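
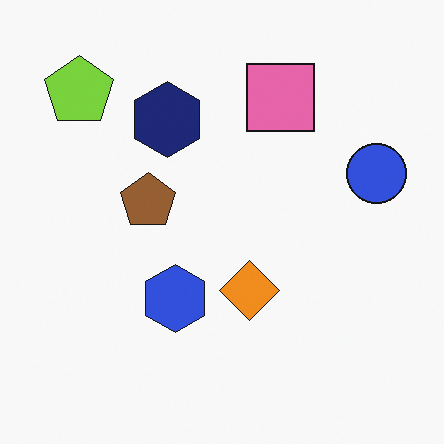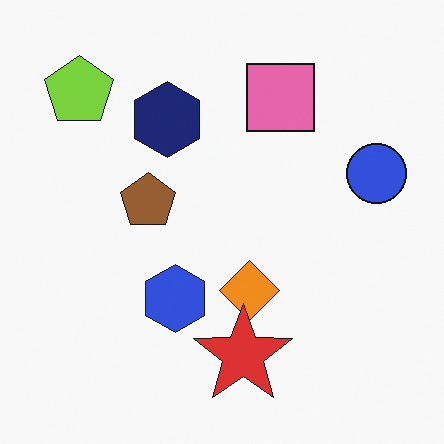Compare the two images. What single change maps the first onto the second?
The second image is the first overlaid with an additional red star.

A red star appears in the second image that is absent from the first.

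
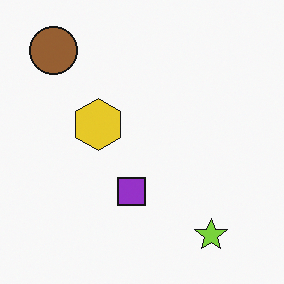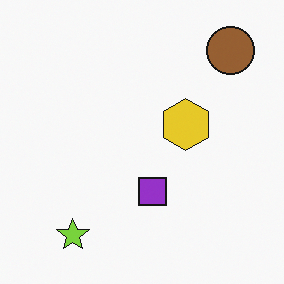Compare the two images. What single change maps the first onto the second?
Flipped horizontally (left ↔ right).

The brown circle is in the top-left of the first image and the top-right of the second — shapes on opposite sides of the vertical midline have swapped in a mirror flip.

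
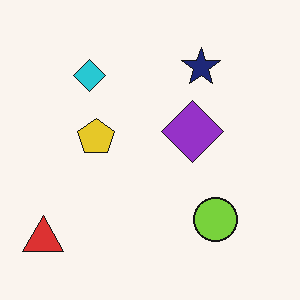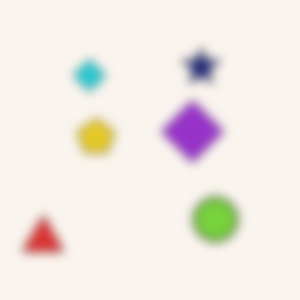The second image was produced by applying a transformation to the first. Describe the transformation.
The image was heavily blurred.

Shape edges and outlines are uniformly softened across the whole image.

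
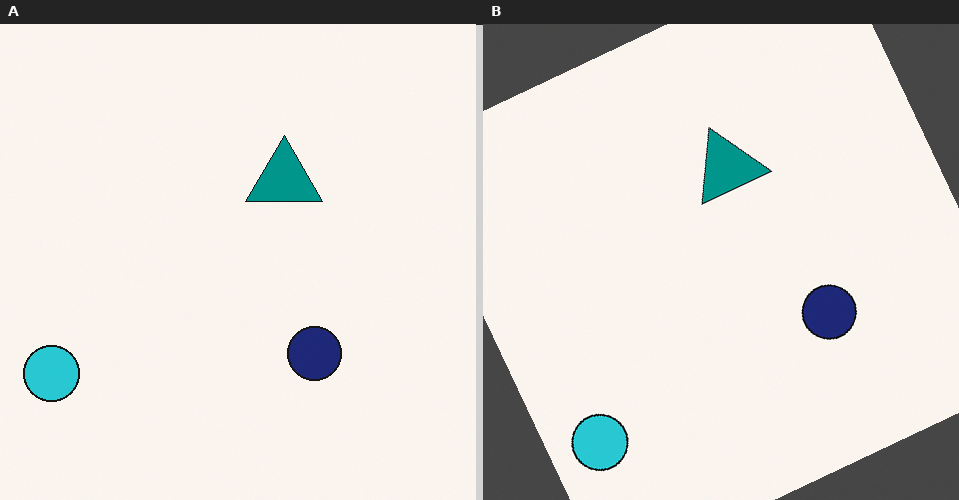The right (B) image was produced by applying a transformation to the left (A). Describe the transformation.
The right (B) image is the left (A) rotated counter-clockwise by a moderate amount.

Every shape is tilted by the same angle and the image corners show triangular fill wedges — a whole-image rotation by a non-right angle.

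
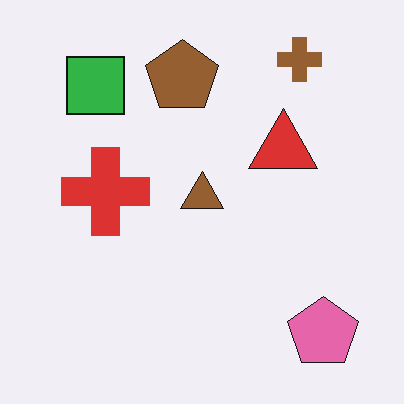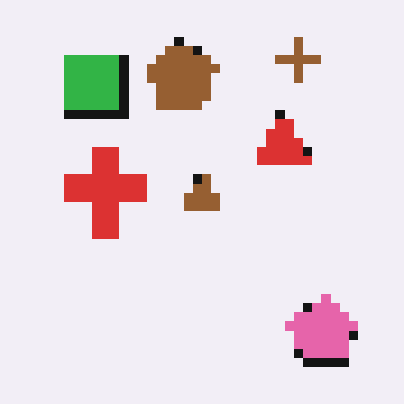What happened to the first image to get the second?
The image was coarsely pixelated.

Shapes are reduced to large square blocks; fine edges and outlines are lost — a downscale-then-upscale (mosaic) effect.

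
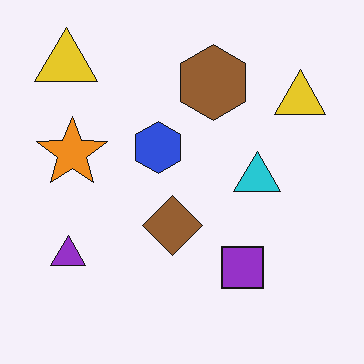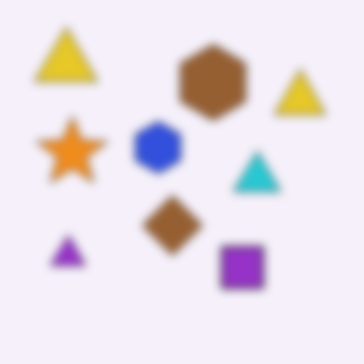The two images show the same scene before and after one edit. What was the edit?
The transformation is: moderately blurred.

Shape edges and outlines are uniformly softened across the whole image.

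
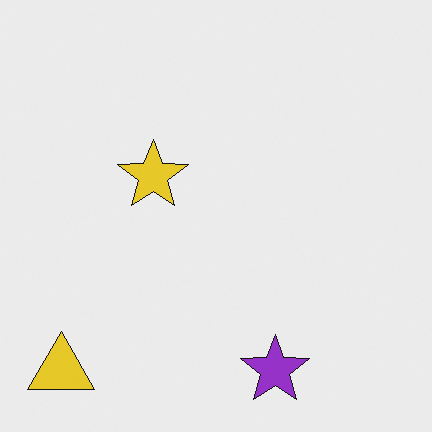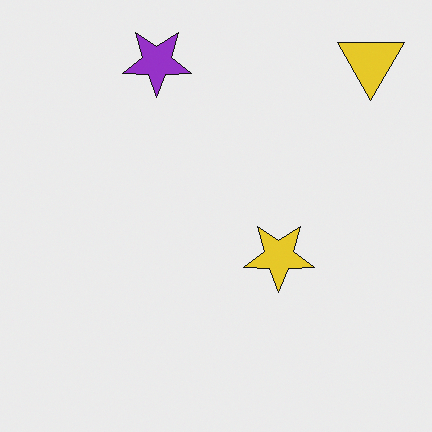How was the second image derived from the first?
The transformation is: rotated 180°.

The yellow triangle sits in the bottom-left of the first image and the top-right of the second — consistent with a whole-image 180° rotation.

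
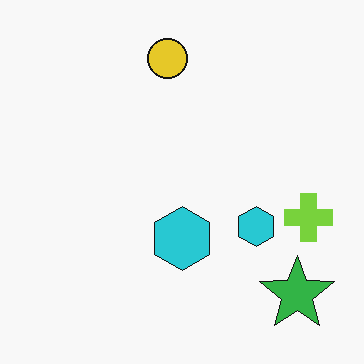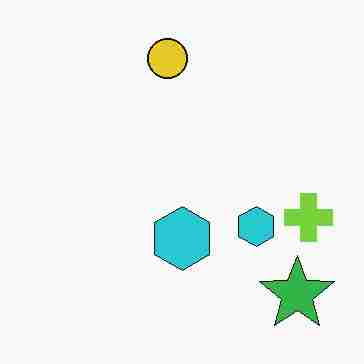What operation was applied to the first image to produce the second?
This is the original image degraded with heavy JPEG compression.

Blocky 8×8 compression artifacts appear around shape edges and the flat background shows ringing — characteristic JPEG degradation.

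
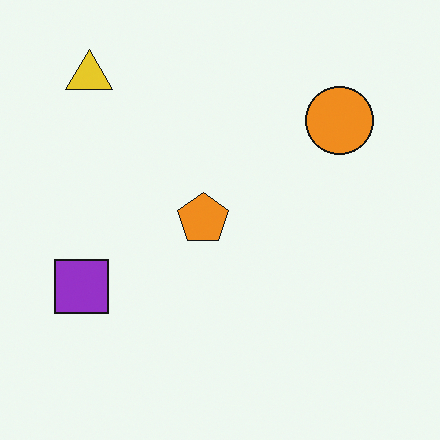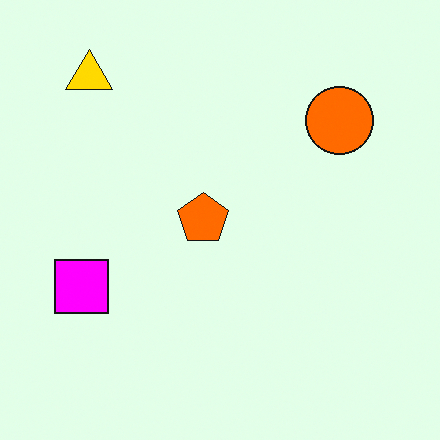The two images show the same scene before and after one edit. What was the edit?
The transformation is: heavily oversaturated.

All colors are more vivid — a global saturation change.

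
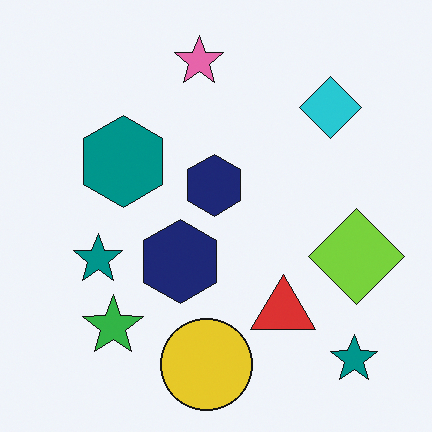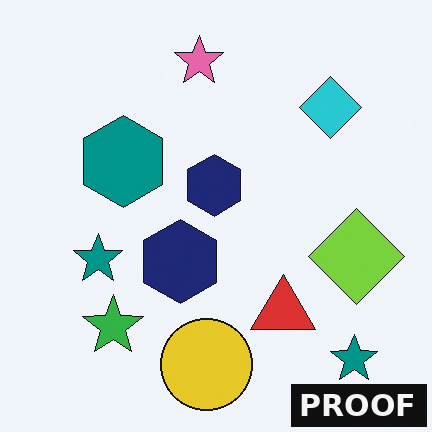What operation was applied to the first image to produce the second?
The second image is the first watermarked with the text "PROOF" in the lower-right corner.

A dark label reading "PROOF" appears in the lower-right corner.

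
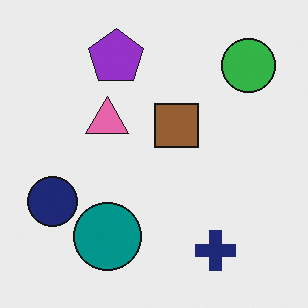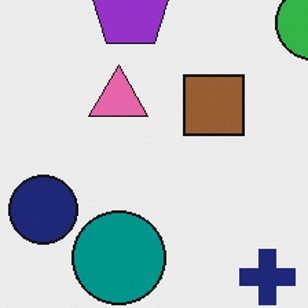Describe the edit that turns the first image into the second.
The image was cropped to a modestly smaller region and rescaled.

The visible shapes are larger and the field of view is narrower; shapes near the original edges may be partly or wholly outside the frame — a crop-and-rescale.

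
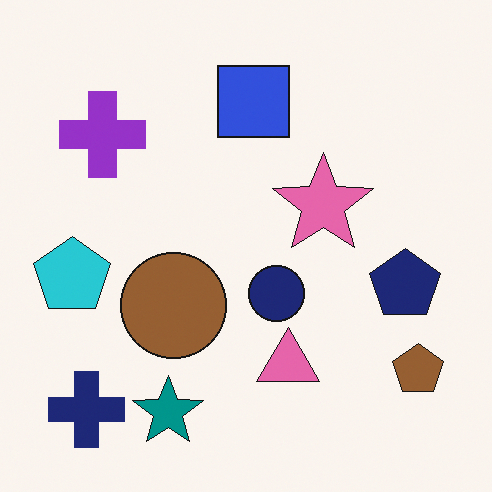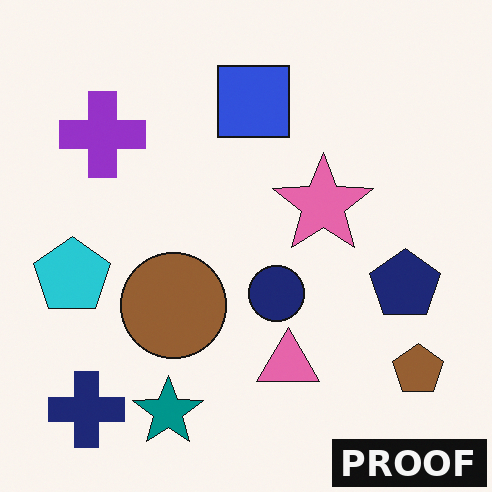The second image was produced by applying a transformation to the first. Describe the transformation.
The transformation is: watermarked with the text "PROOF" in the lower-right corner.

A dark label reading "PROOF" appears in the lower-right corner.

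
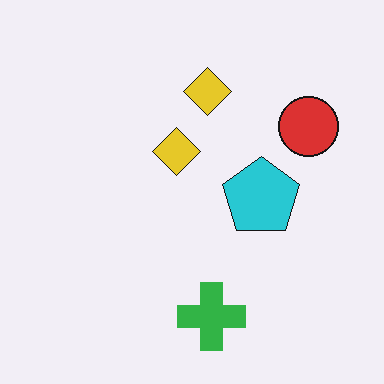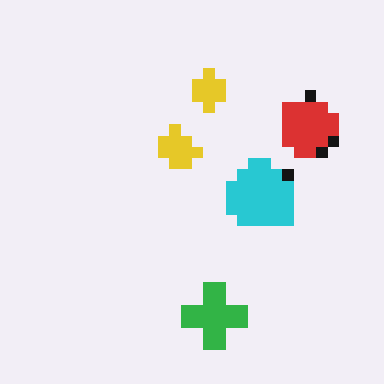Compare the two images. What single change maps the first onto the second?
Heavily pixelated into large blocks.

Shapes are reduced to large square blocks; fine edges and outlines are lost — a downscale-then-upscale (mosaic) effect.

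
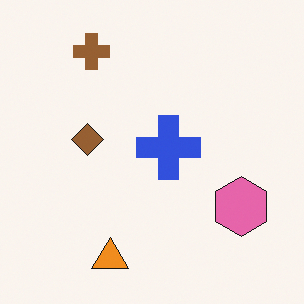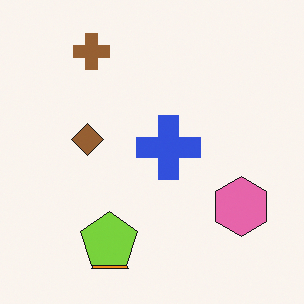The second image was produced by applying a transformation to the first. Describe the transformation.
The transformation is: overlaid with an additional lime pentagon.

A lime pentagon appears in the second image that is absent from the first.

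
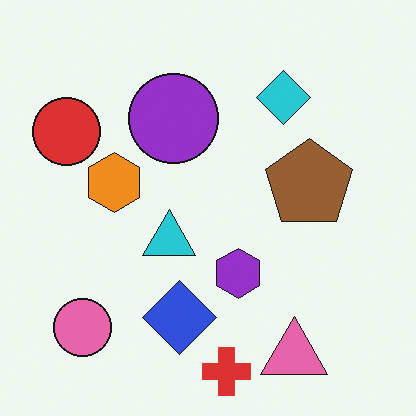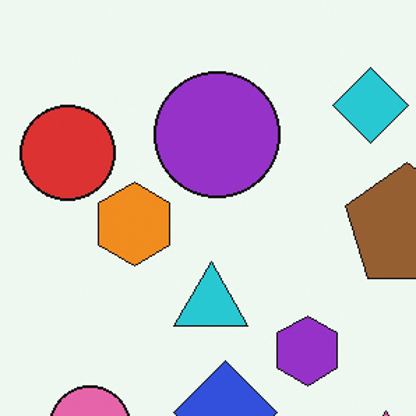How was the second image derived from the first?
Cropped slightly and scaled back up.

The visible shapes are larger and the field of view is narrower; shapes near the original edges may be partly or wholly outside the frame — a crop-and-rescale.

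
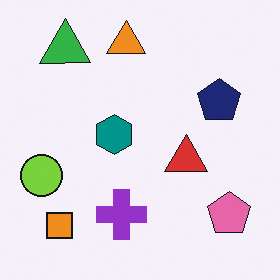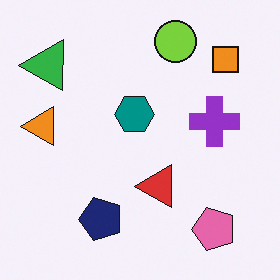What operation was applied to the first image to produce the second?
Transposed (reflected across the top-left ↔ bottom-right diagonal).

Shapes have swapped their row and column positions — what was in the top-right is now in the bottom-left — a diagonal reflection.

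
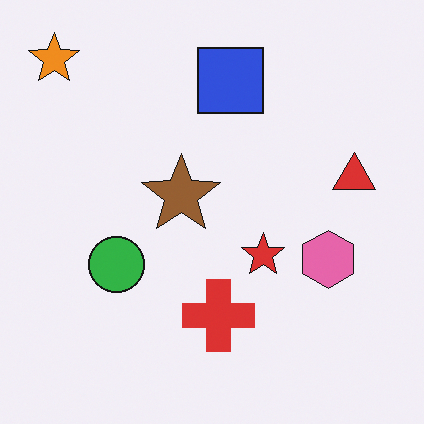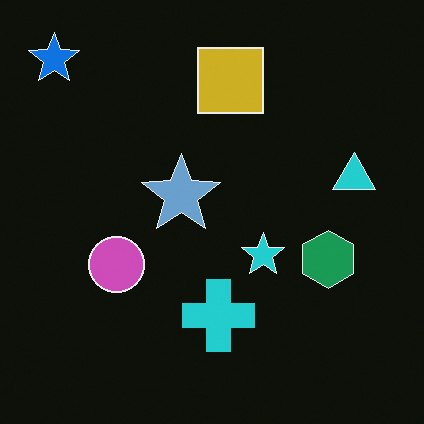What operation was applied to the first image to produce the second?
This is the original image color-inverted (negative).

The light background has become dark and every shape's color is its complement — a photographic negative.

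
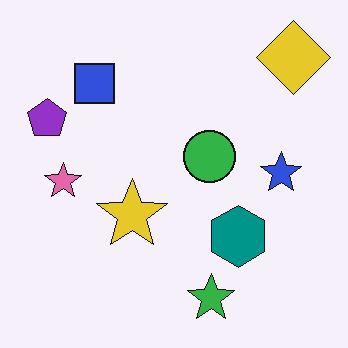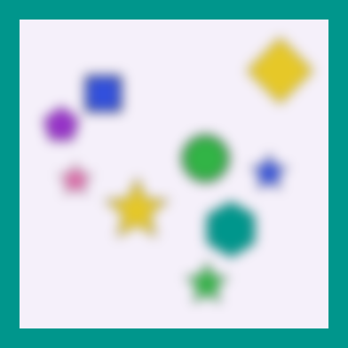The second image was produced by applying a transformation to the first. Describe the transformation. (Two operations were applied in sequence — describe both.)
This is the original image strongly gaussian-blurred, then framed with a teal border.

Shape edges and outlines are uniformly softened across the whole image. A solid teal frame runs around the edge of the second image, with the content slightly shrunk inside it.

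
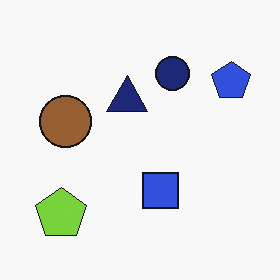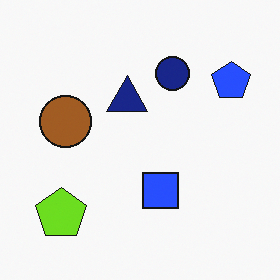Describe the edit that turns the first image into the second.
It was slightly oversaturated.

All colors are more vivid — a global saturation change.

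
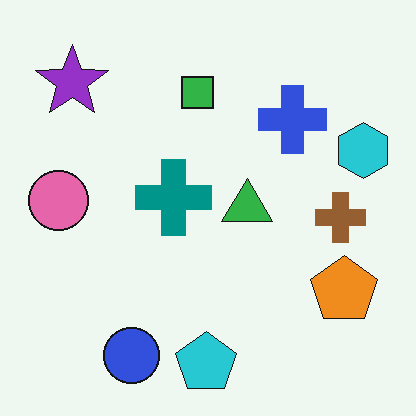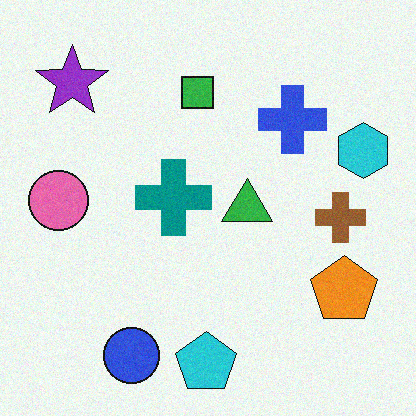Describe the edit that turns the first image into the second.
The image was degraded with subtle gaussian noise.

Random speckle covers the whole image, including the flat background.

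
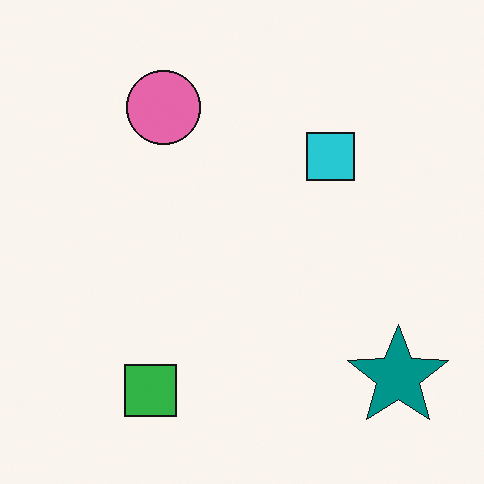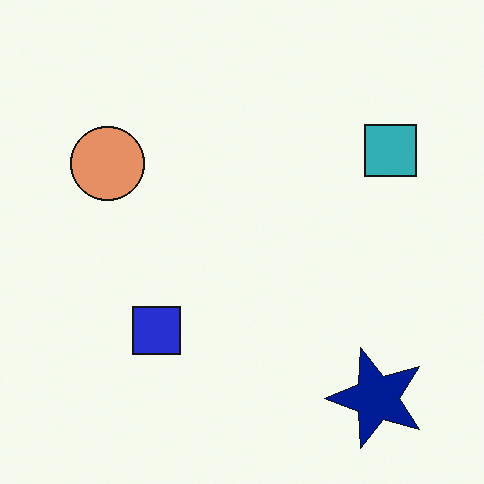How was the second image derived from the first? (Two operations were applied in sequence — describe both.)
It was hue-shifted slightly, then transposed (reflected across the top-left ↔ bottom-right diagonal).

Every shape's color has rotated by the same amount around the hue wheel — a uniform hue shift. Shapes have swapped their row and column positions — what was in the top-right is now in the bottom-left — a diagonal reflection.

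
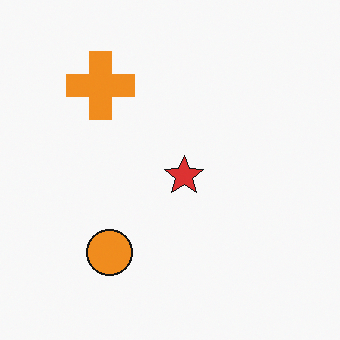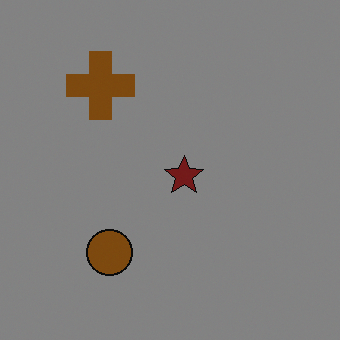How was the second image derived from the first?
The second image is the first darkened a lot.

Every pixel — background and shapes alike — is uniformly darkened.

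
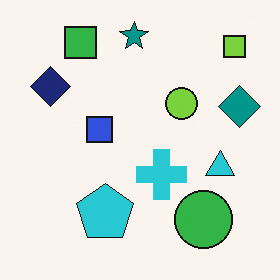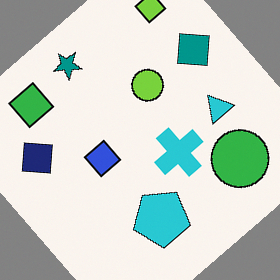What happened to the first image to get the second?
This is the original image rotated counter-clockwise by a large amount — several tens of degrees.

Every shape is tilted by the same angle and the image corners show triangular fill wedges — a whole-image rotation by a non-right angle.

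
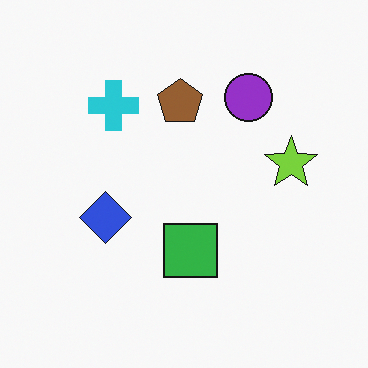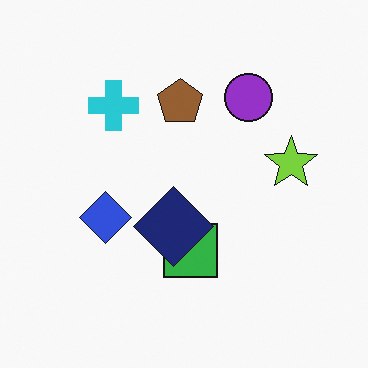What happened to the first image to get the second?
The image was overlaid with an additional navy diamond.

A navy diamond appears in the second image that is absent from the first.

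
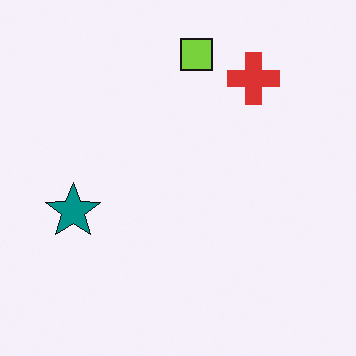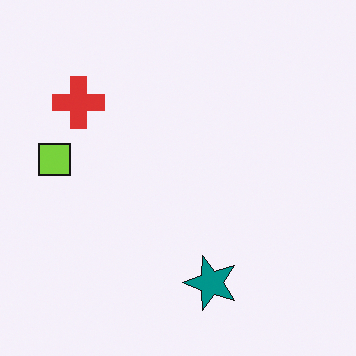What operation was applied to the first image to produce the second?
It was rotated 90° counter-clockwise.

The lime square sits in the top of the first image and the left of the second — consistent with a whole-image 90° counter-clockwise rotation.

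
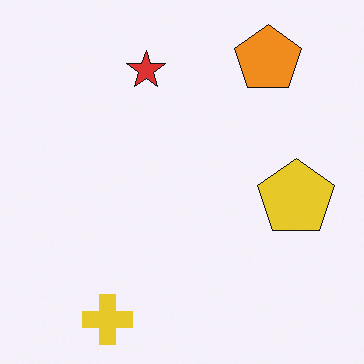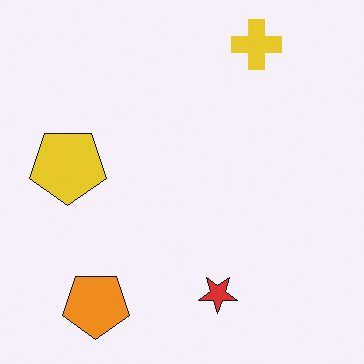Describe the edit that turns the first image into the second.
It was rotated 180°.

The yellow cross sits in the bottom-left of the first image and the top-right of the second — consistent with a whole-image 180° rotation.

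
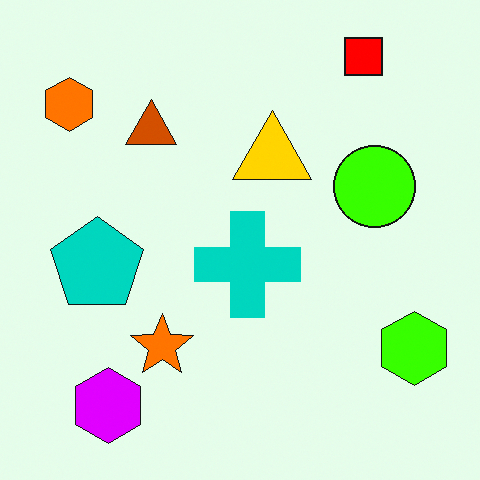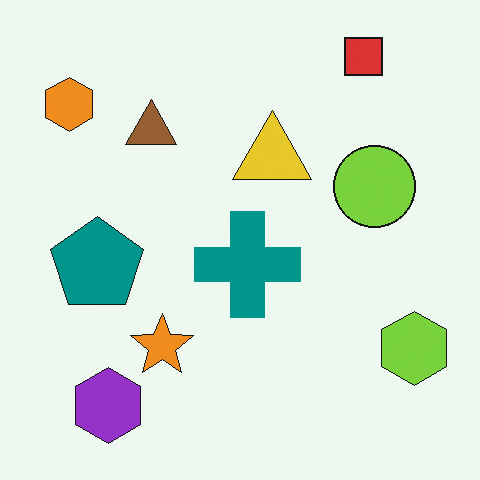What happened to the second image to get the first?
The transformation is: heavily oversaturated.

All colors are more vivid — a global saturation change.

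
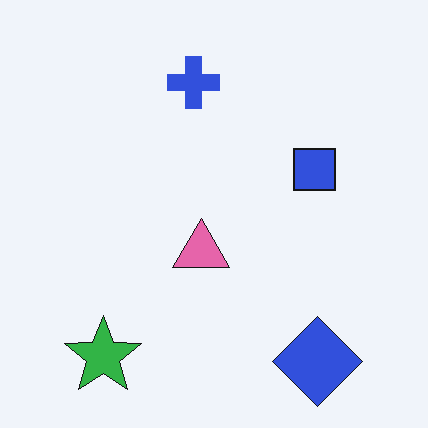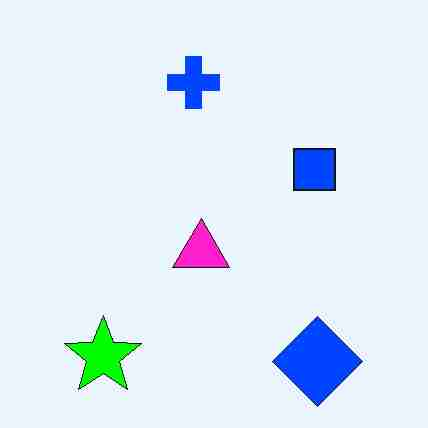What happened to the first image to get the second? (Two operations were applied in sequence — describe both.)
It was made much more vivid (saturation change), then heavily JPEG-compressed with obvious blocking artifacts.

All colors are more vivid — a global saturation change. Blocky 8×8 compression artifacts appear around shape edges and the flat background shows ringing — characteristic JPEG degradation.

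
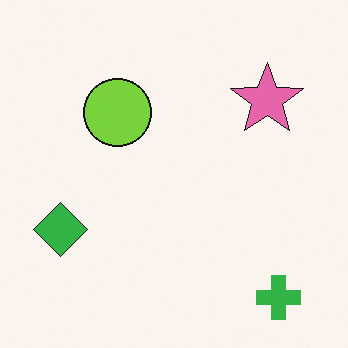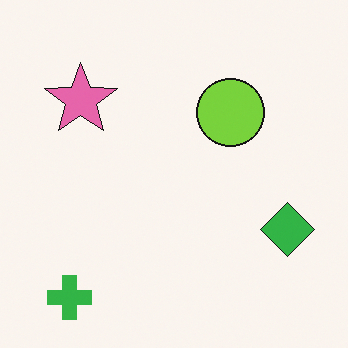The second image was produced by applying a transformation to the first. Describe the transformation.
The image was flipped horizontally (left ↔ right).

The green diamond is in the left of the first image and the right of the second — shapes on opposite sides of the vertical midline have swapped in a mirror flip.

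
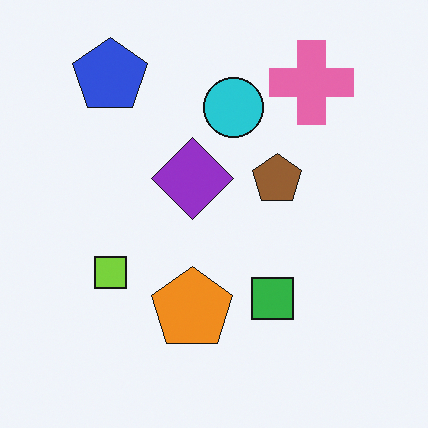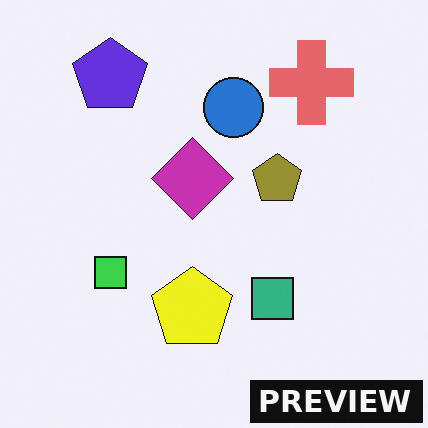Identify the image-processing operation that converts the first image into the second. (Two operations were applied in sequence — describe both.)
It was hue-shifted by a small amount, then watermarked with the text "PREVIEW" in the lower-right corner.

Every shape's color has rotated by the same amount around the hue wheel — a uniform hue shift. A dark label reading "PREVIEW" appears in the lower-right corner.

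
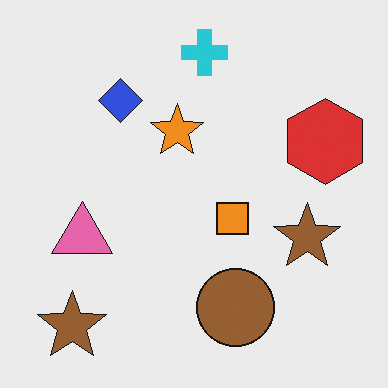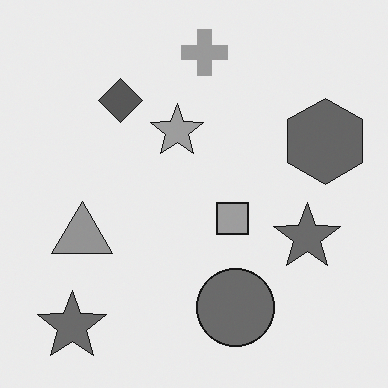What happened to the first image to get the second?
The second image is the first converted to grayscale.

All color is removed — every shape is now a shade of grey.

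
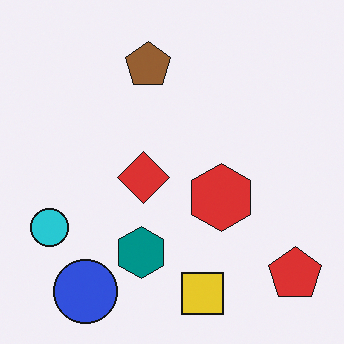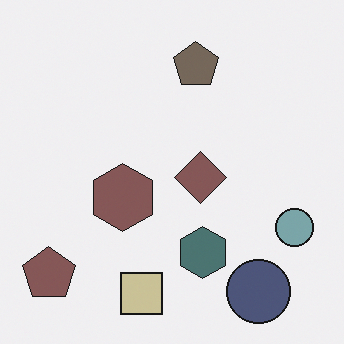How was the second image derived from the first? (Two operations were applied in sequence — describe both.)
It was made much more muted (saturation change), then flipped horizontally (left ↔ right).

All colors are more muted and greyish — a global saturation change. The red pentagon is in the bottom-right of the first image and the bottom-left of the second — shapes on opposite sides of the vertical midline have swapped in a mirror flip.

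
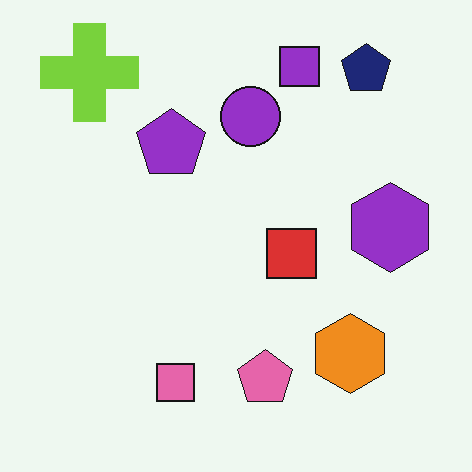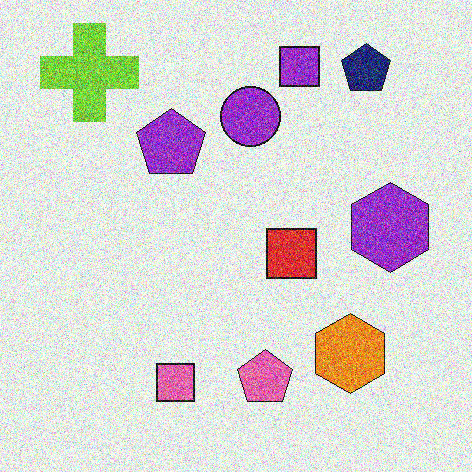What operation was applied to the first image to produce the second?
The transformation is: degraded with a thick layer of grain.

Random speckle covers the whole image, including the flat background.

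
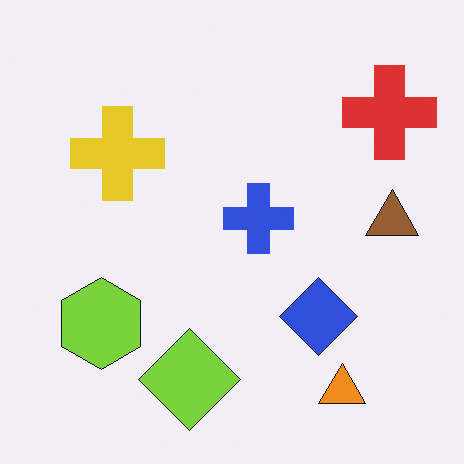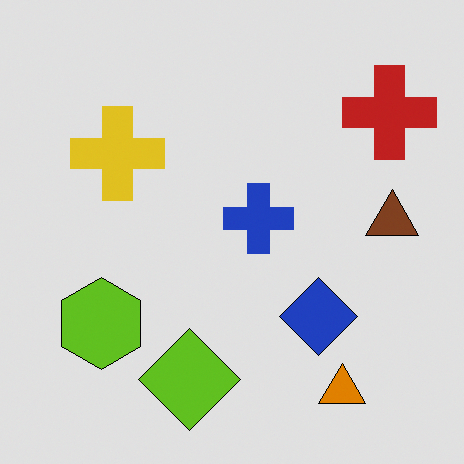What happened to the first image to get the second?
The transformation is: moderately posterized.

Each flat color has snapped to a coarser quantized level — most visibly, the near-white background has dropped to a flat grey.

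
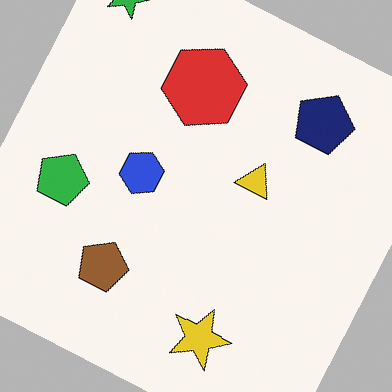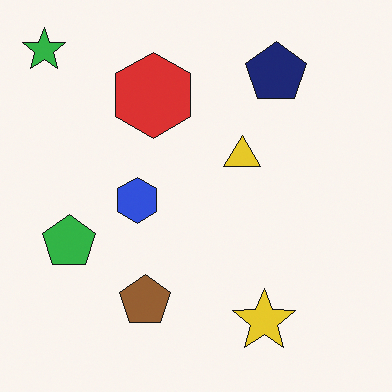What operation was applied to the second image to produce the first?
It was rotated clockwise by a clearly visible amount.

Every shape is tilted by the same angle and the image corners show triangular fill wedges — a whole-image rotation by a non-right angle.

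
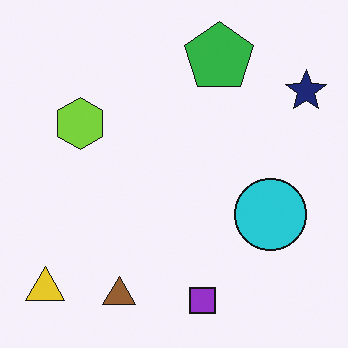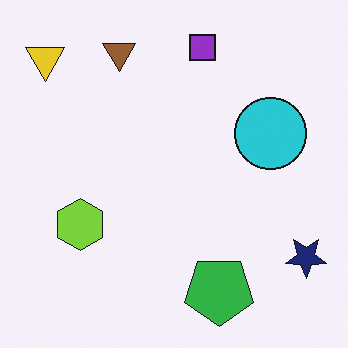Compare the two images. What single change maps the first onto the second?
Flipped vertically (top ↔ bottom).

The purple square is in the bottom of the first image and the top of the second — shapes on opposite sides of the horizontal midline have swapped in a mirror flip.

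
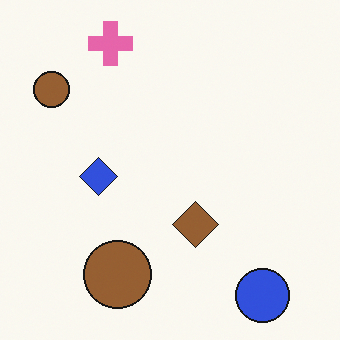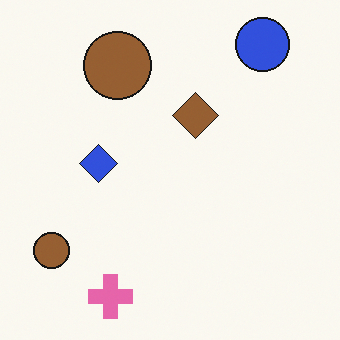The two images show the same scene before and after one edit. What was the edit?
The transformation is: flipped vertically (top ↔ bottom).

The pink cross is in the top-left of the first image and the bottom-left of the second — shapes on opposite sides of the horizontal midline have swapped in a mirror flip.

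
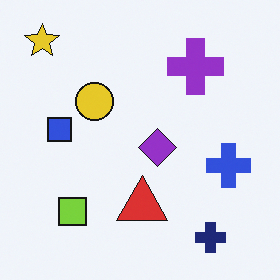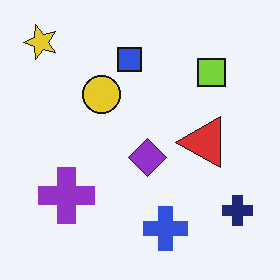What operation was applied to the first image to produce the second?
The second image is the first transposed (reflected across the top-left ↔ bottom-right diagonal).

Shapes have swapped their row and column positions — what was in the top-right is now in the bottom-left — a diagonal reflection.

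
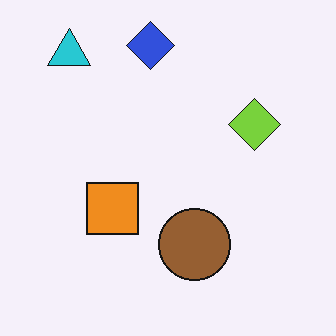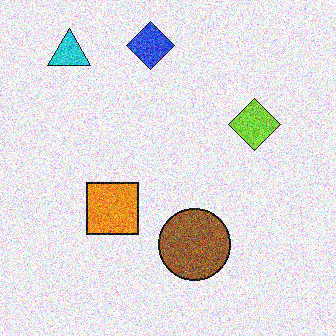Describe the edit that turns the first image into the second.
The transformation is: degraded with heavy additive noise.

Random speckle covers the whole image, including the flat background.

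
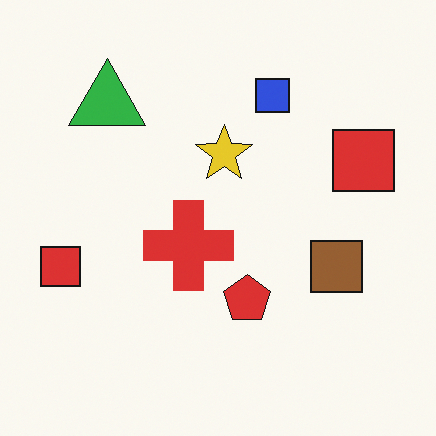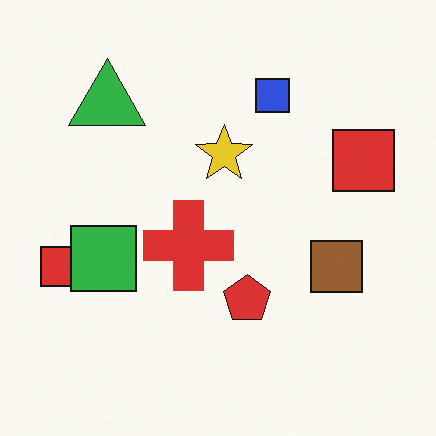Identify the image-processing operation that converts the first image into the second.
The second image is the first overlaid with an additional green square.

A green square appears in the second image that is absent from the first.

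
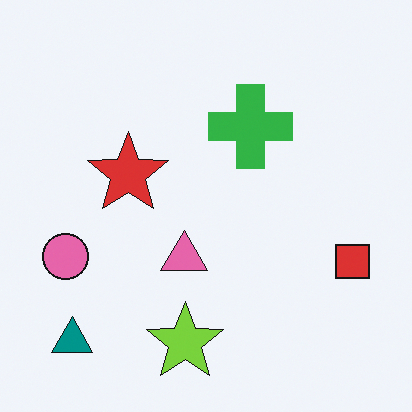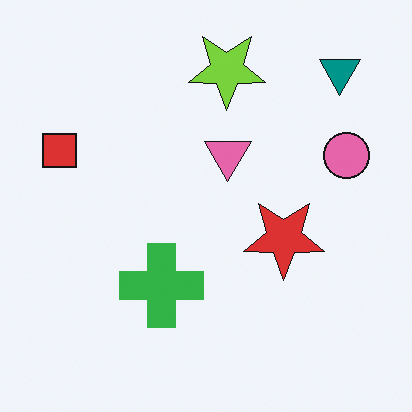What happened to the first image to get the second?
Rotated 180°.

The teal triangle sits in the bottom-left of the first image and the top-right of the second — consistent with a whole-image 180° rotation.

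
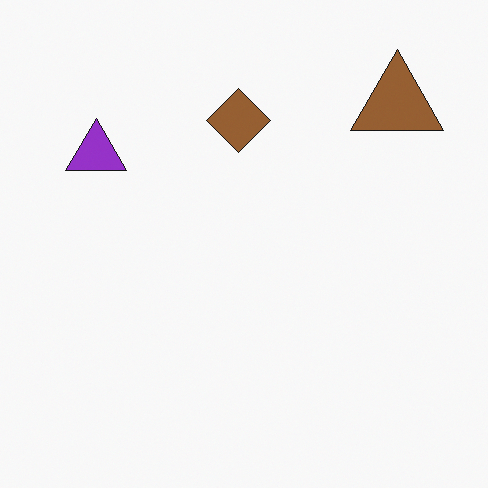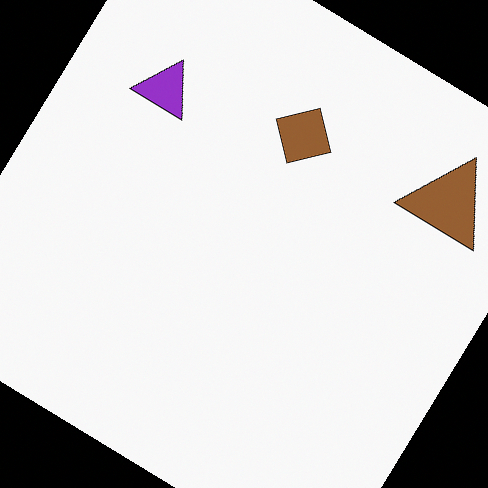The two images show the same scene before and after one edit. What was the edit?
It was rotated clockwise by a large amount — several tens of degrees.

Every shape is tilted by the same angle and the image corners show triangular fill wedges — a whole-image rotation by a non-right angle.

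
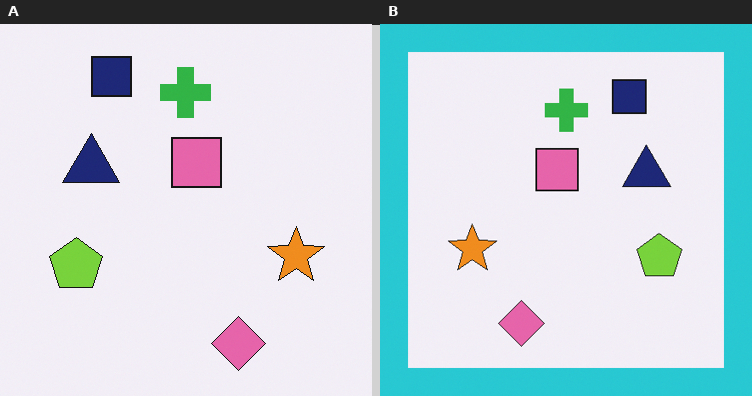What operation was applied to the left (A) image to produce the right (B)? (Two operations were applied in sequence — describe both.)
The right (B) image is the left (A) flipped horizontally (left ↔ right), then framed with a cyan border.

The orange star is in the right of the left (A) image and the left of the right (B) — shapes on opposite sides of the vertical midline have swapped in a mirror flip. A solid cyan frame runs around the edge of the right (B) image, with the content slightly shrunk inside it.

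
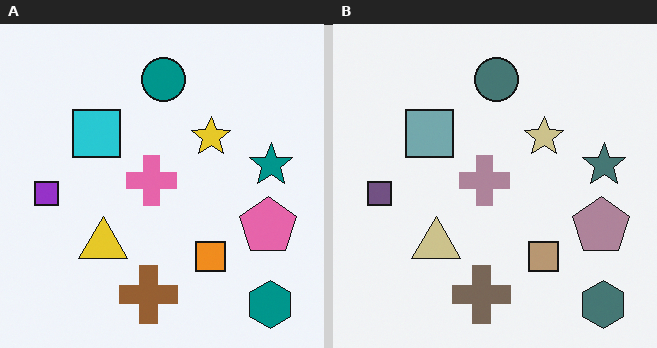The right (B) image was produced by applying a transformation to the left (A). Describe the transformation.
It was heavily desaturated.

All colors are more muted and greyish — a global saturation change.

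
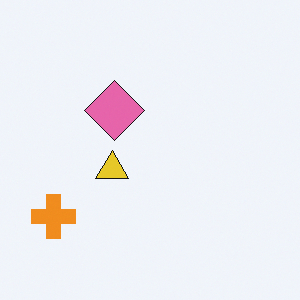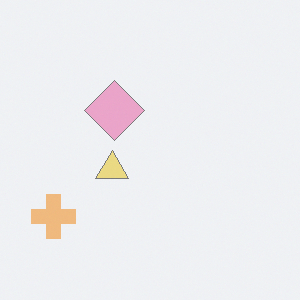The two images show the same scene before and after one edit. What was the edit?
Washed out (contrast reduced).

Tones are pushed toward mid-grey across the whole image — a global contrast change.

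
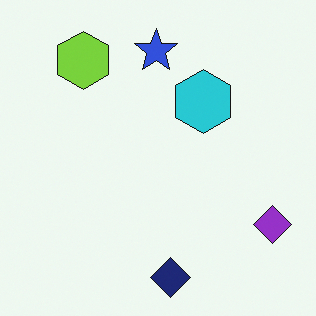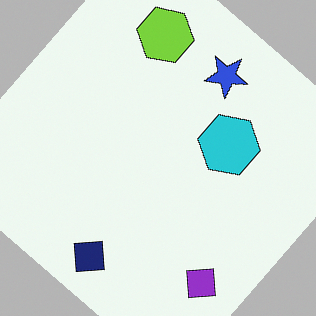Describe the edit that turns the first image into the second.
Rotated clockwise by a large amount — several tens of degrees.

Every shape is tilted by the same angle and the image corners show triangular fill wedges — a whole-image rotation by a non-right angle.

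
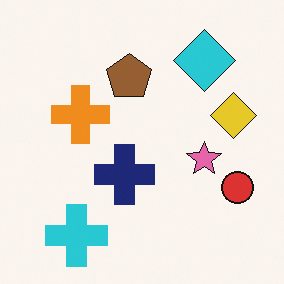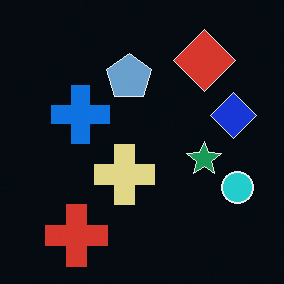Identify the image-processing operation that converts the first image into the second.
The image was color-inverted (negative).

The light background has become dark and every shape's color is its complement — a photographic negative.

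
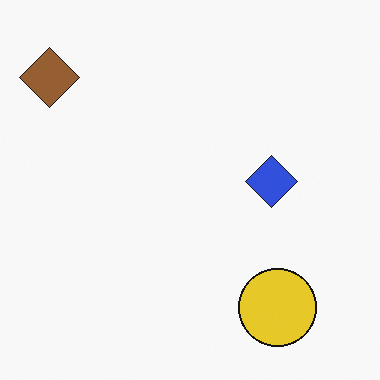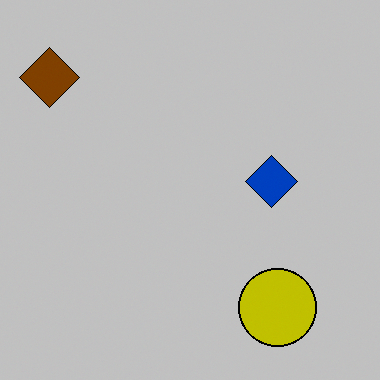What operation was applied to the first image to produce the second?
The second image is the first aggressively posterized.

Each flat color has snapped to a coarser quantized level — most visibly, the near-white background has dropped to a flat grey.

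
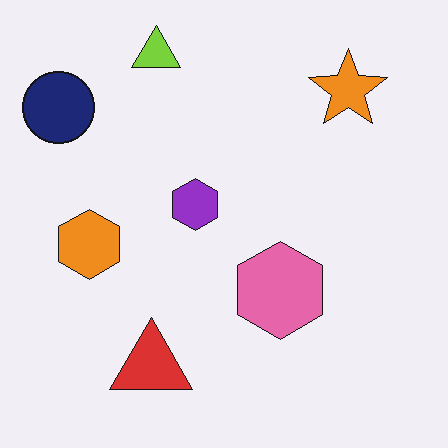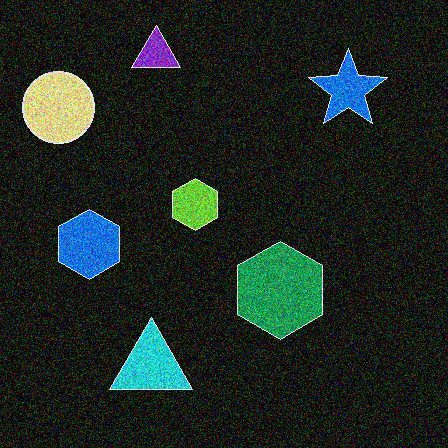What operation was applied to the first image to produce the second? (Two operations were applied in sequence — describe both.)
Degraded with heavy additive noise, then color-inverted (negative).

Random speckle covers the whole image, including the flat background. The light background has become dark and every shape's color is its complement — a photographic negative.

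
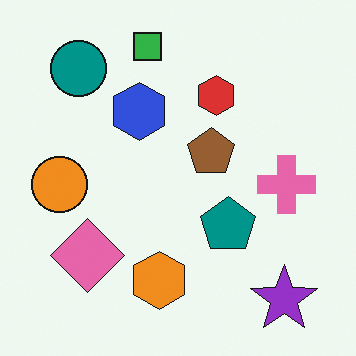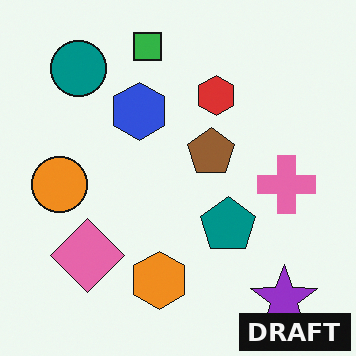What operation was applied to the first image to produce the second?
Watermarked with the text "DRAFT" in the lower-right corner.

A dark label reading "DRAFT" appears in the lower-right corner.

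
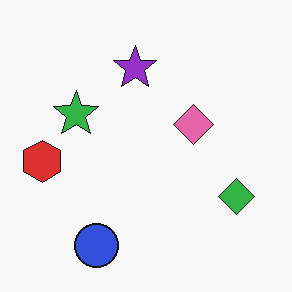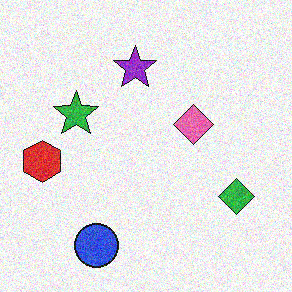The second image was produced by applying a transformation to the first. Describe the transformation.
This is the original image degraded with moderate additive noise.

Random speckle covers the whole image, including the flat background.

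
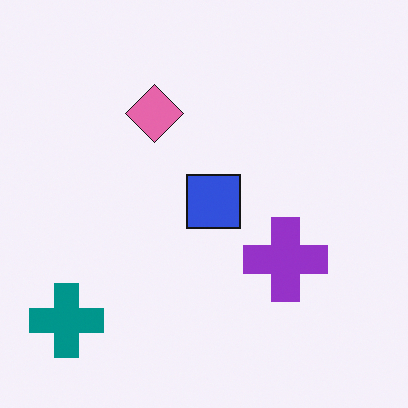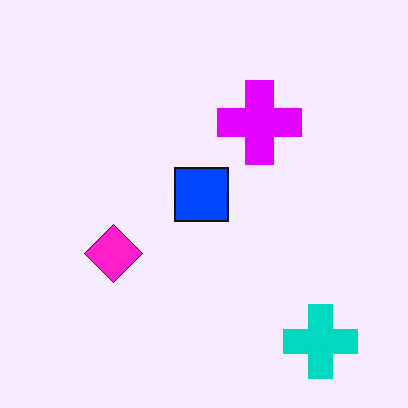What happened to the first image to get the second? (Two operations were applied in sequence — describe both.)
The image was rotated 90° counter-clockwise, then heavily oversaturated.

The teal cross sits in the bottom-left of the first image and the bottom-right of the second — consistent with a whole-image 90° counter-clockwise rotation. All colors are more vivid — a global saturation change.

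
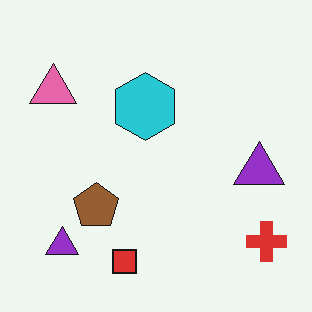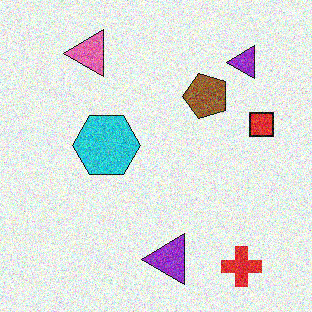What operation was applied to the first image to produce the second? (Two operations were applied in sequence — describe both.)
It was transposed (reflected across the top-left ↔ bottom-right diagonal), then degraded with strong gaussian noise.

Shapes have swapped their row and column positions — what was in the top-right is now in the bottom-left — a diagonal reflection. Random speckle covers the whole image, including the flat background.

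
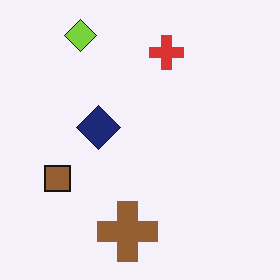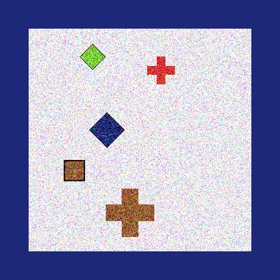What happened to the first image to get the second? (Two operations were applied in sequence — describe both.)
This is the original image degraded with heavy additive noise, then framed with a navy border.

Random speckle covers the whole image, including the flat background. A solid navy frame runs around the edge of the second image, with the content slightly shrunk inside it.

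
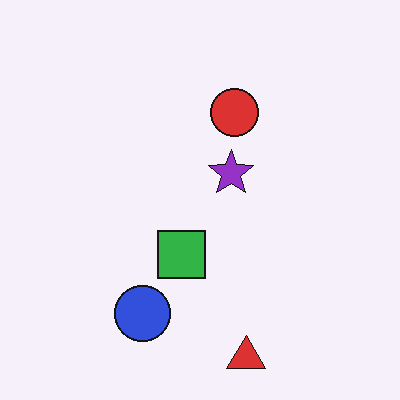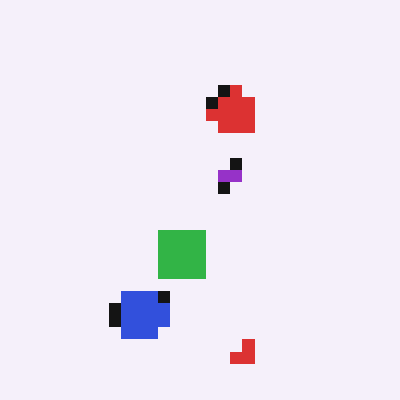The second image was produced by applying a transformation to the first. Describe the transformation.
Heavily pixelated into large blocks.

Shapes are reduced to large square blocks; fine edges and outlines are lost — a downscale-then-upscale (mosaic) effect.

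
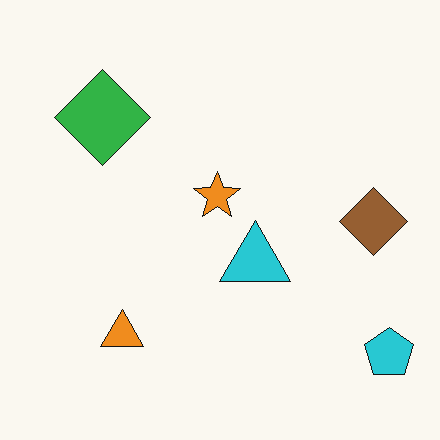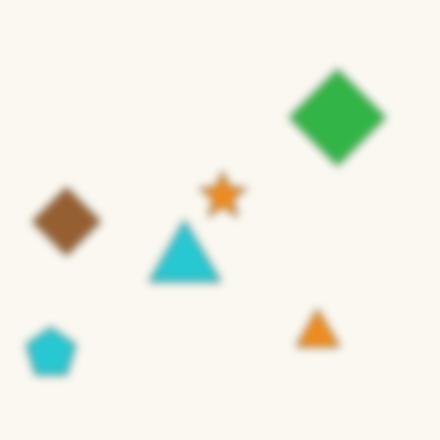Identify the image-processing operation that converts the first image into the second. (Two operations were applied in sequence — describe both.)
Moderately blurred, then flipped horizontally (left ↔ right).

Shape edges and outlines are uniformly softened across the whole image. The cyan pentagon is in the bottom-right of the first image and the bottom-left of the second — shapes on opposite sides of the vertical midline have swapped in a mirror flip.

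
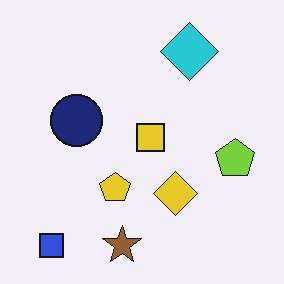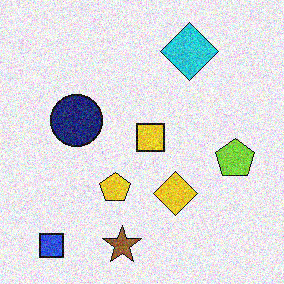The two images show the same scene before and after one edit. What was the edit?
This is the original image degraded with visible gaussian noise.

Random speckle covers the whole image, including the flat background.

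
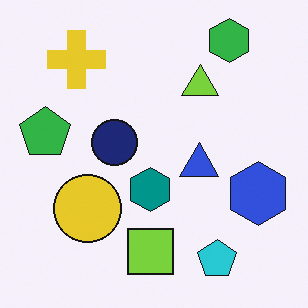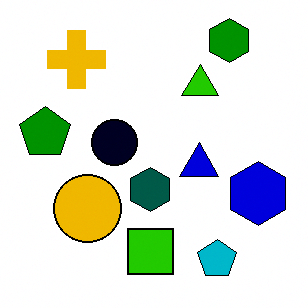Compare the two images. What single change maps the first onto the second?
The image was boosted in contrast.

Tones are pushed away from mid-grey across the whole image — a global contrast change.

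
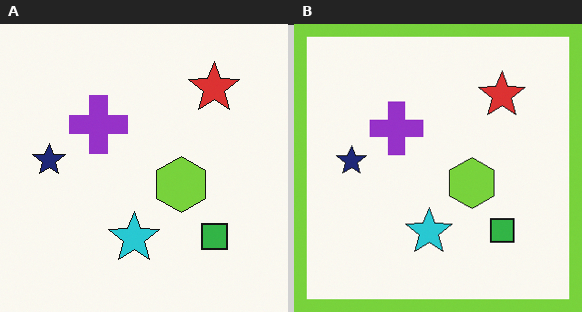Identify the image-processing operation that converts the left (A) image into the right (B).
Framed with a lime border.

A solid lime frame runs around the edge of the right (B) image, with the content slightly shrunk inside it.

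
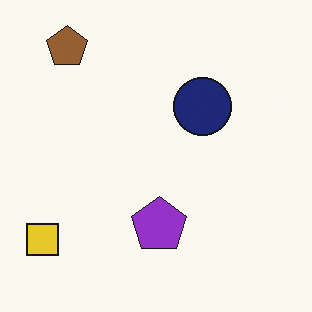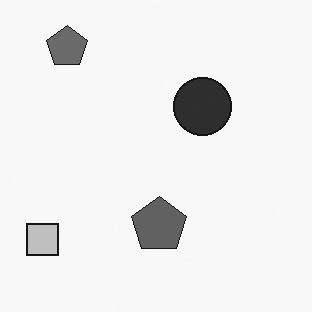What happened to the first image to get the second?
The transformation is: converted to grayscale.

All color is removed — every shape is now a shade of grey.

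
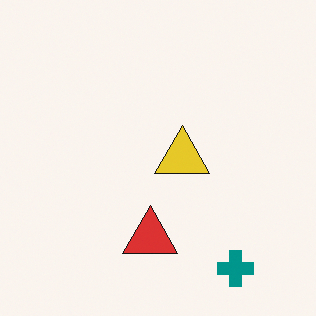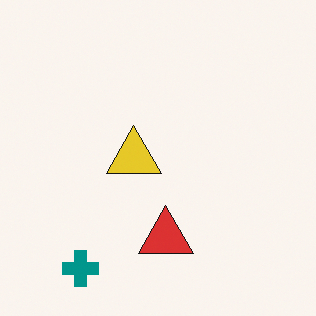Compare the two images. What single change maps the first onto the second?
The image was flipped horizontally (left ↔ right).

The teal cross is in the bottom-right of the first image and the bottom-left of the second — shapes on opposite sides of the vertical midline have swapped in a mirror flip.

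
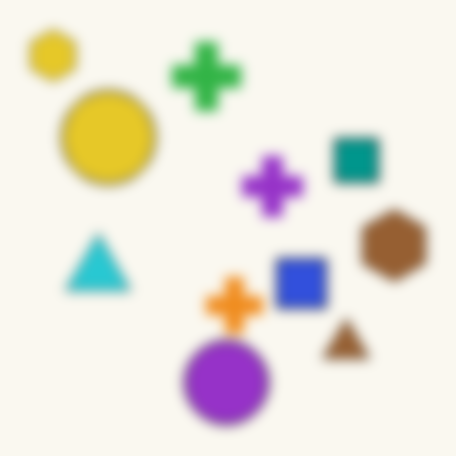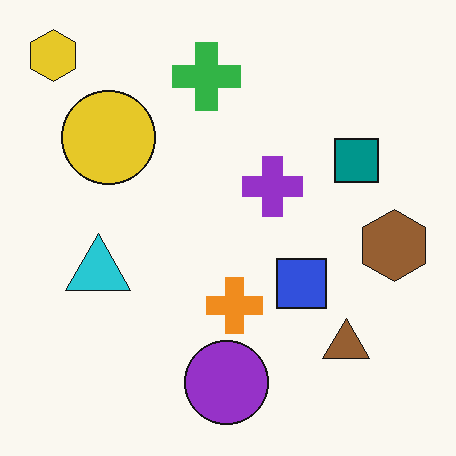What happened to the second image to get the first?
The transformation is: strongly gaussian-blurred.

Shape edges and outlines are uniformly softened across the whole image.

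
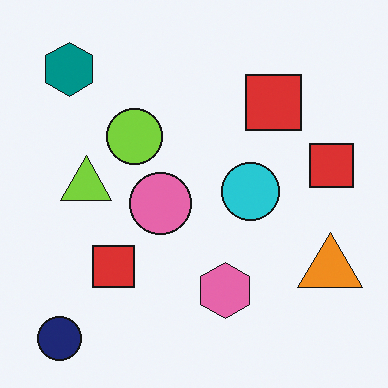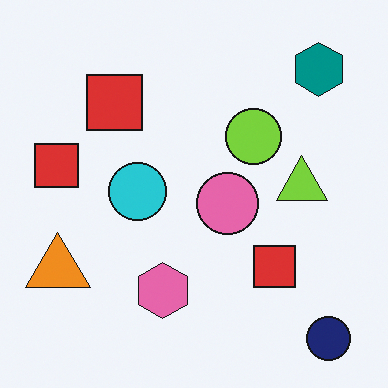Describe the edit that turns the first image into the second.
It was flipped horizontally (left ↔ right).

The orange triangle is in the bottom-right of the first image and the bottom-left of the second — shapes on opposite sides of the vertical midline have swapped in a mirror flip.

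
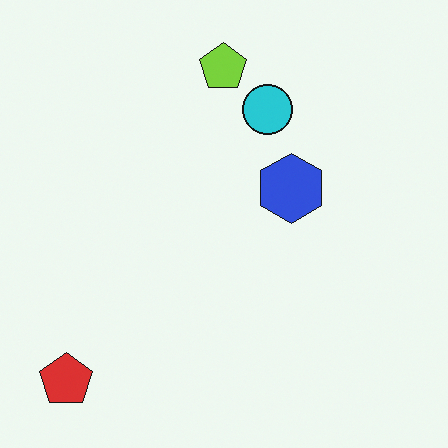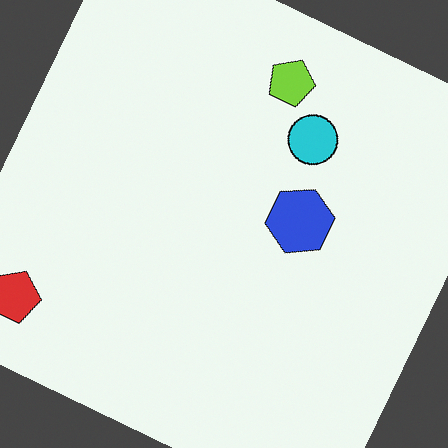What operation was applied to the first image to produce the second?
It was rotated clockwise by a moderate amount.

Every shape is tilted by the same angle and the image corners show triangular fill wedges — a whole-image rotation by a non-right angle.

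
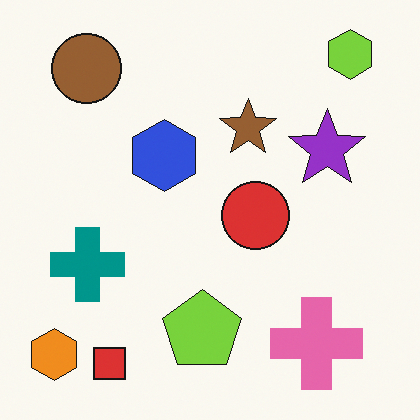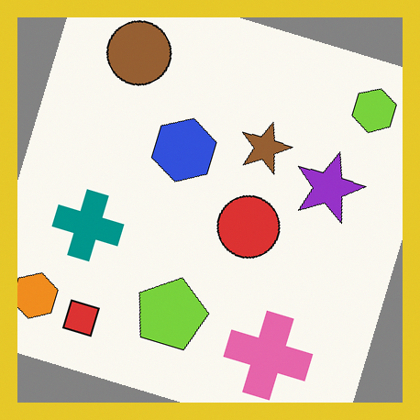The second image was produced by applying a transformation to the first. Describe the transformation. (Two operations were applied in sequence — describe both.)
The image was rotated clockwise by a clearly visible amount, then framed with a yellow border.

Every shape is tilted by the same angle and the image corners show triangular fill wedges — a whole-image rotation by a non-right angle. A solid yellow frame runs around the edge of the second image, with the content slightly shrunk inside it.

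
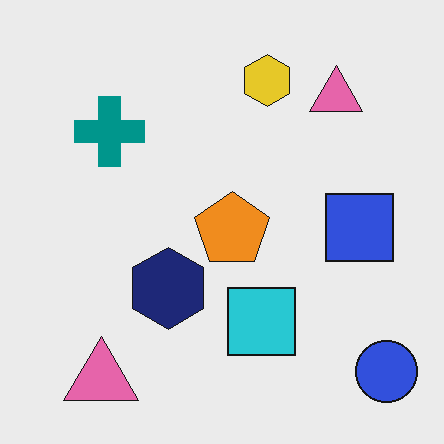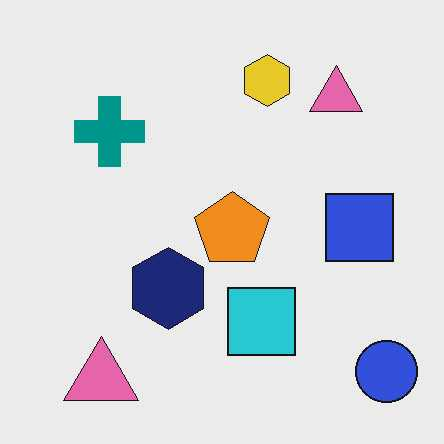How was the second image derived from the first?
It was JPEG-compressed with visible artifacts.

Blocky 8×8 compression artifacts appear around shape edges and the flat background shows ringing — characteristic JPEG degradation.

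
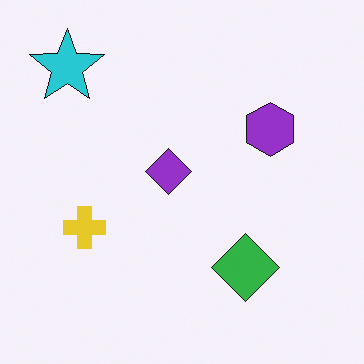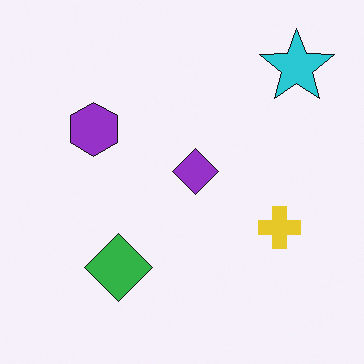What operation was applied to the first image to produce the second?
The image was flipped horizontally (left ↔ right).

The cyan star is in the top-left of the first image and the top-right of the second — shapes on opposite sides of the vertical midline have swapped in a mirror flip.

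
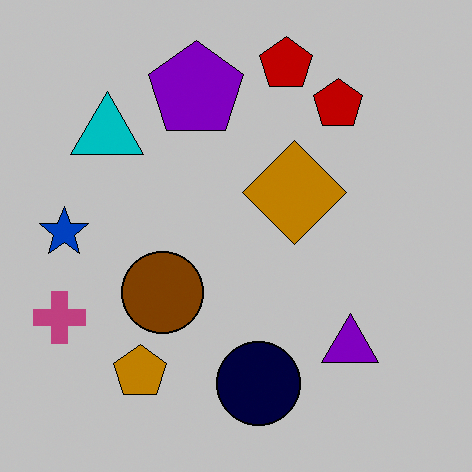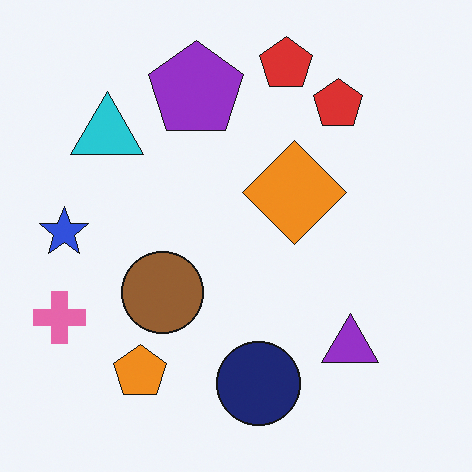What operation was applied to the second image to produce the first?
The transformation is: heavily posterized to just a handful of flat colors.

Each flat color has snapped to a coarser quantized level — most visibly, the near-white background has dropped to a flat grey.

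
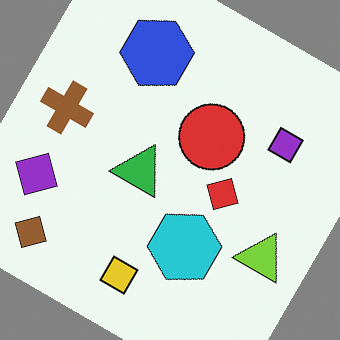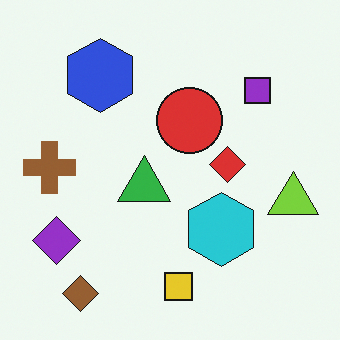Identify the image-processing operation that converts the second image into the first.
The first image is the second rotated clockwise by a large amount — several tens of degrees.

Every shape is tilted by the same angle and the image corners show triangular fill wedges — a whole-image rotation by a non-right angle.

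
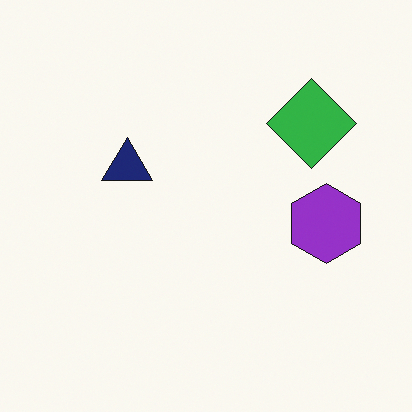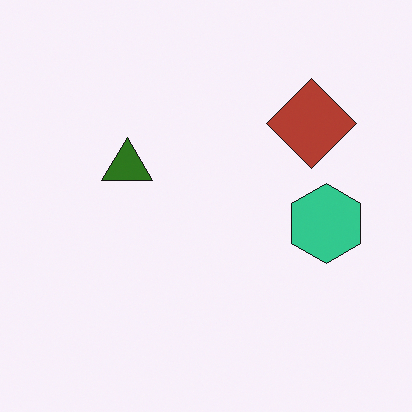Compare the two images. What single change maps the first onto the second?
The image was hue-shifted through roughly half the color wheel.

Every shape's color has rotated by the same amount around the hue wheel — a uniform hue shift.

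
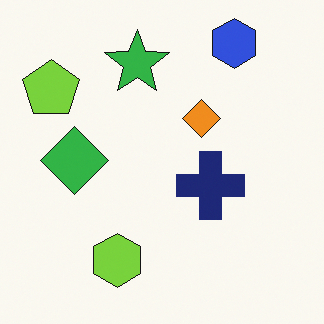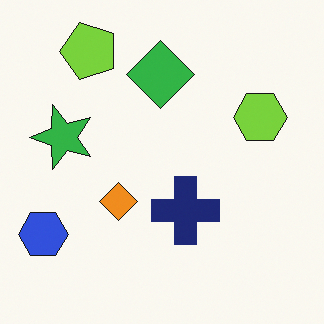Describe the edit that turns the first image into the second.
The transformation is: transposed (reflected across the top-left ↔ bottom-right diagonal).

Shapes have swapped their row and column positions — what was in the top-right is now in the bottom-left — a diagonal reflection.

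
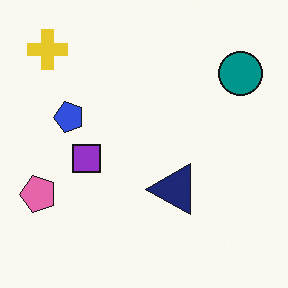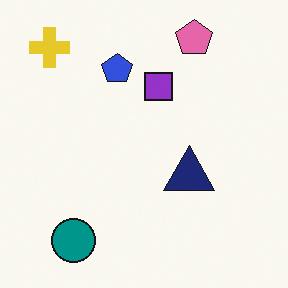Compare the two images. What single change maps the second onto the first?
It was transposed (reflected across the top-left ↔ bottom-right diagonal).

Shapes have swapped their row and column positions — what was in the top-right is now in the bottom-left — a diagonal reflection.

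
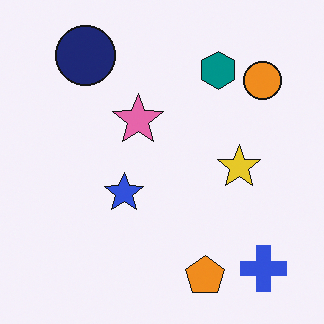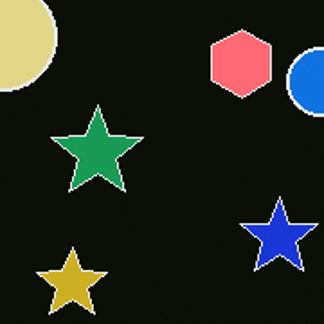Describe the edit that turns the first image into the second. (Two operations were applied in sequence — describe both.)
The image was color-inverted (negative), then cropped to a noticeably smaller region and rescaled.

The light background has become dark and every shape's color is its complement — a photographic negative. The visible shapes are larger and the field of view is narrower; shapes near the original edges may be partly or wholly outside the frame — a crop-and-rescale.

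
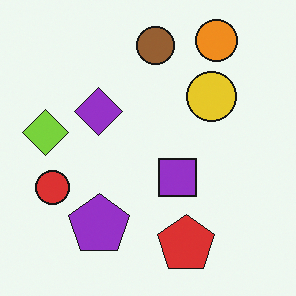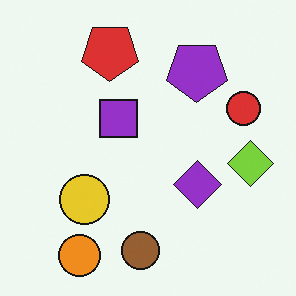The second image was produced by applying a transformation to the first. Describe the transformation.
The transformation is: rotated 180°.

The orange circle sits in the top-right of the first image and the bottom-left of the second — consistent with a whole-image 180° rotation.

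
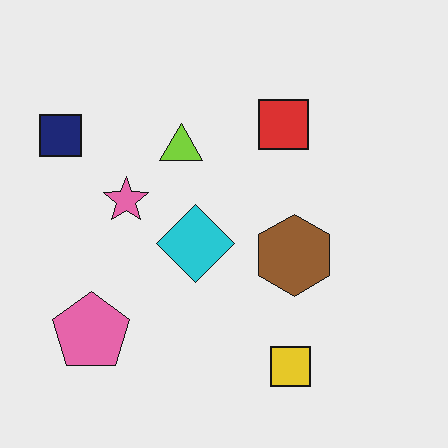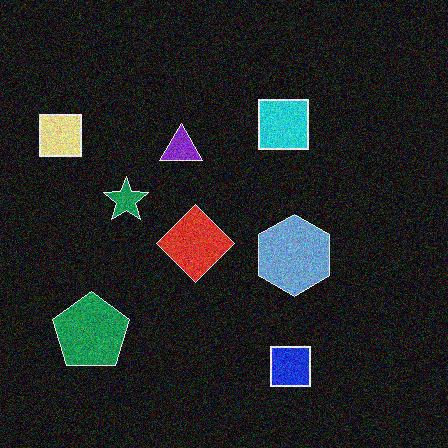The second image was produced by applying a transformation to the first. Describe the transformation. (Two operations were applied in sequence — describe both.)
The second image is the first degraded with moderate additive noise, then color-inverted (negative).

Random speckle covers the whole image, including the flat background. The light background has become dark and every shape's color is its complement — a photographic negative.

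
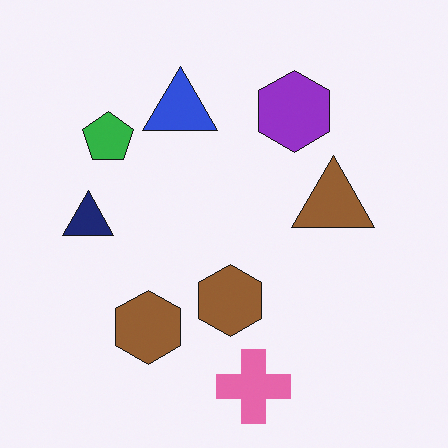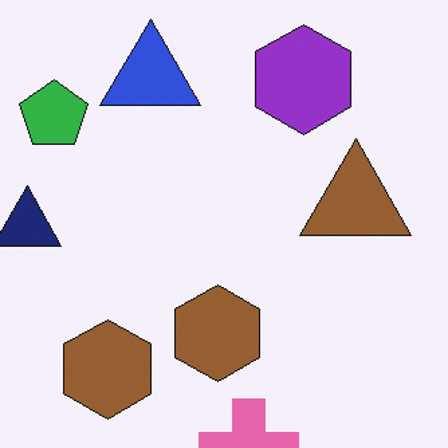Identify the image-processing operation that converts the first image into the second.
The second image is the first cropped slightly and scaled back up.

The visible shapes are larger and the field of view is narrower; shapes near the original edges may be partly or wholly outside the frame — a crop-and-rescale.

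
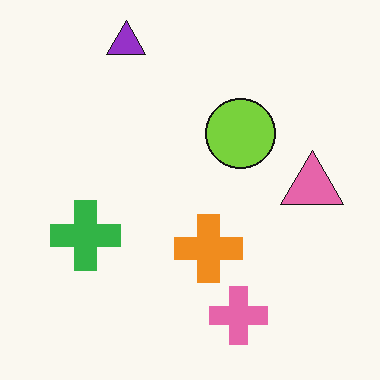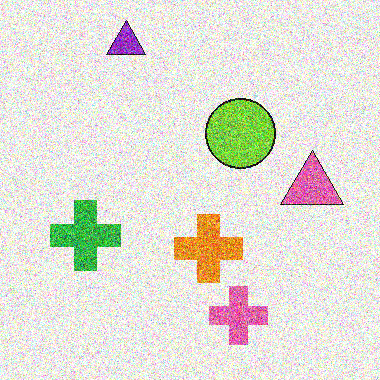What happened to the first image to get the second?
The transformation is: degraded with a thick layer of grain.

Random speckle covers the whole image, including the flat background.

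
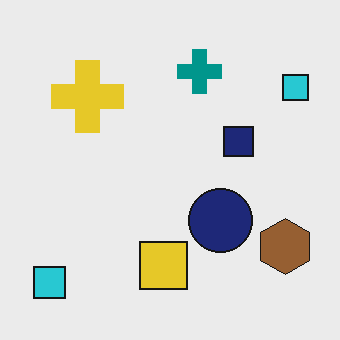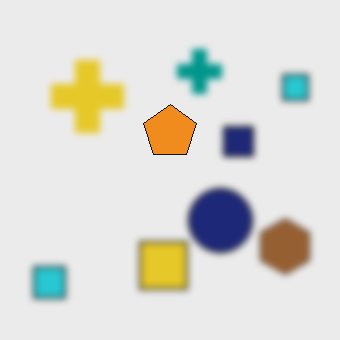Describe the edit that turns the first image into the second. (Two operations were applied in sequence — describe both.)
This is the original image noticeably gaussian-blurred, then overlaid with an additional orange pentagon.

Shape edges and outlines are uniformly softened across the whole image. An orange pentagon appears in the second image that is absent from the first.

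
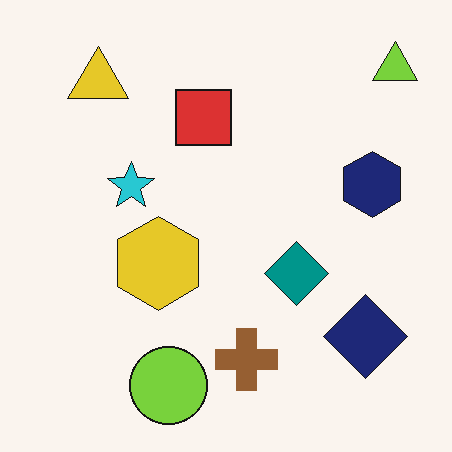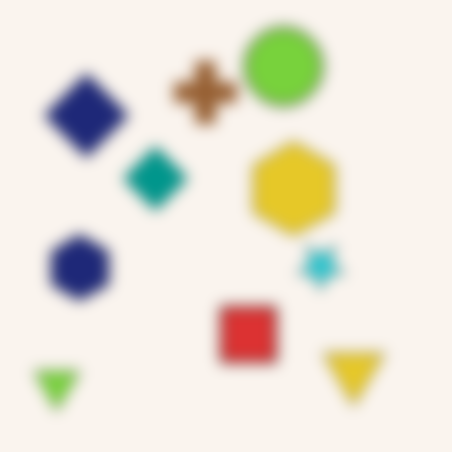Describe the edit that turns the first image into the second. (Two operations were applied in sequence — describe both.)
It was rotated 180°, then strongly gaussian-blurred.

The lime triangle sits in the top-right of the first image and the bottom-left of the second — consistent with a whole-image 180° rotation. Shape edges and outlines are uniformly softened across the whole image.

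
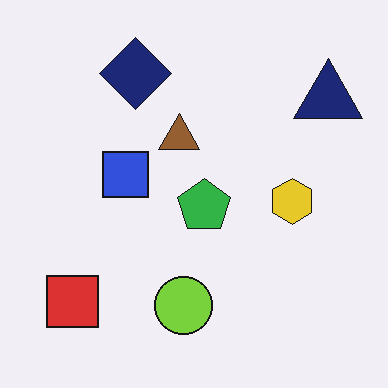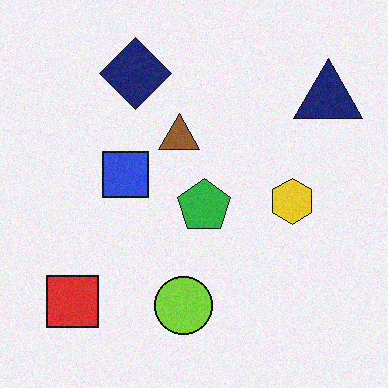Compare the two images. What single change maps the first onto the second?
Degraded with subtle gaussian noise.

Random speckle covers the whole image, including the flat background.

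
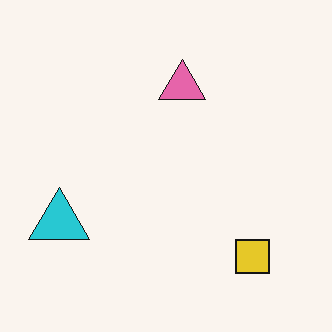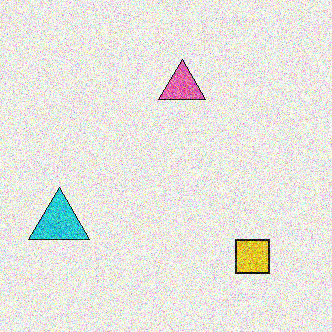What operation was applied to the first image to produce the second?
The transformation is: degraded with strong gaussian noise.

Random speckle covers the whole image, including the flat background.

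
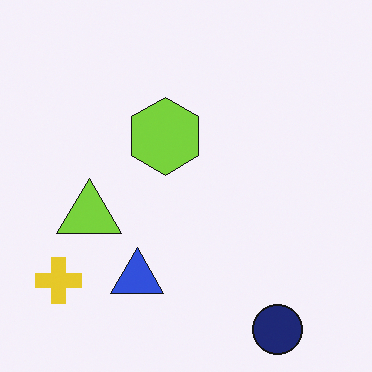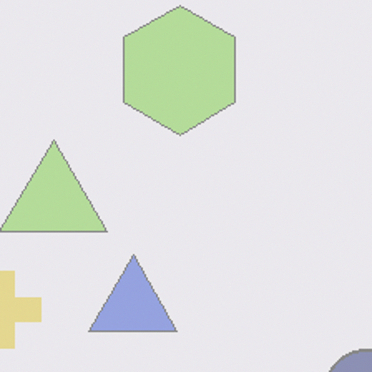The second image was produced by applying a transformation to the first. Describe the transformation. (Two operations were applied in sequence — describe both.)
The second image is the first cropped tightly and scaled back up, then washed out (contrast reduced).

The visible shapes are larger and the field of view is narrower; shapes near the original edges may be partly or wholly outside the frame — a crop-and-rescale. Tones are pushed toward mid-grey across the whole image — a global contrast change.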